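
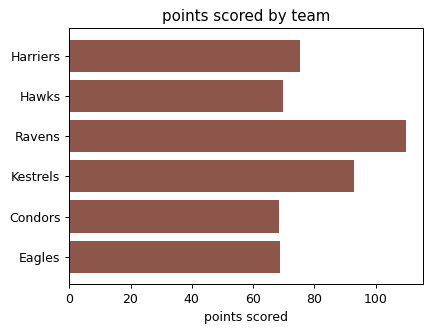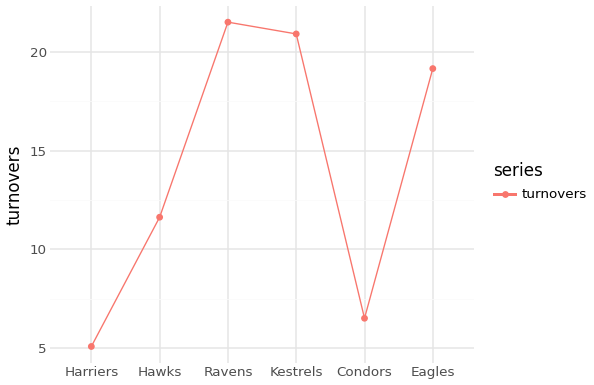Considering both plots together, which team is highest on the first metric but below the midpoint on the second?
Harriers

Chart 2 median turnovers ≈ 16; below-median teams: Harriers, Hawks, Condors. Among those, Harriers has the highest points scored (≈ 80).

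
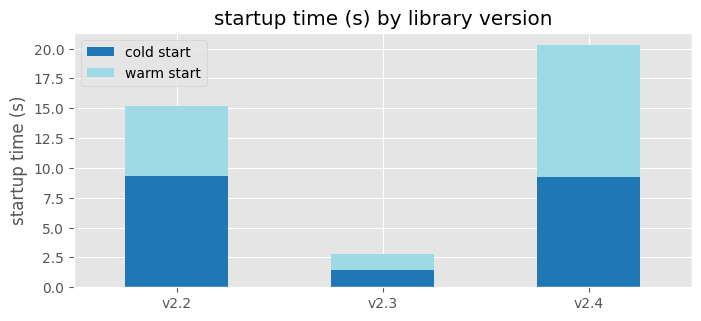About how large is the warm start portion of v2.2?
warm start top ≈ 16, bottom ≈ 10; segment ≈ 6.

≈ 6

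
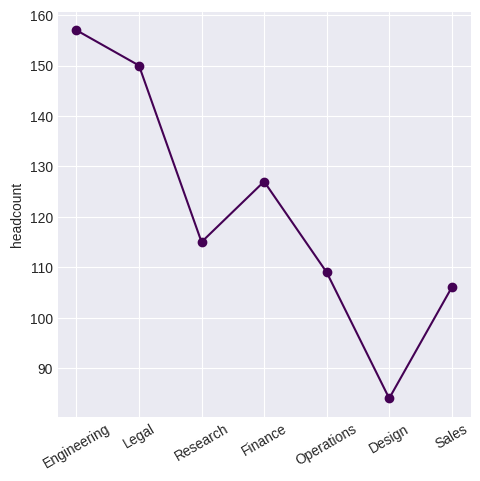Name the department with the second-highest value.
Legal

Top 3: Engineering ≈ 160, Legal ≈ 150, Finance ≈ 130.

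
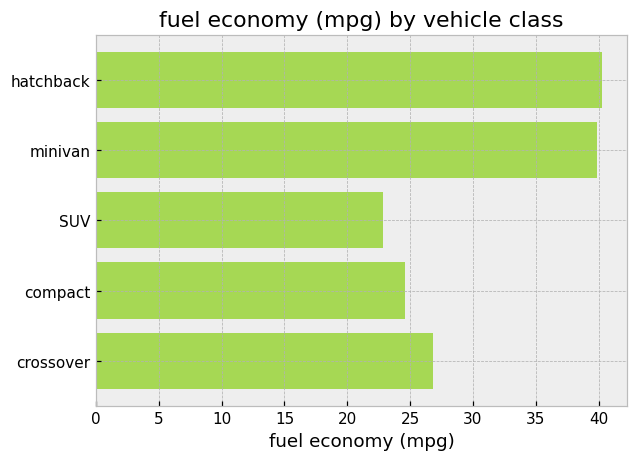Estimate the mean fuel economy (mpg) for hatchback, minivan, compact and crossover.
≈ 32

(40 + 40 + 25 + 25) / 4 ≈ 32.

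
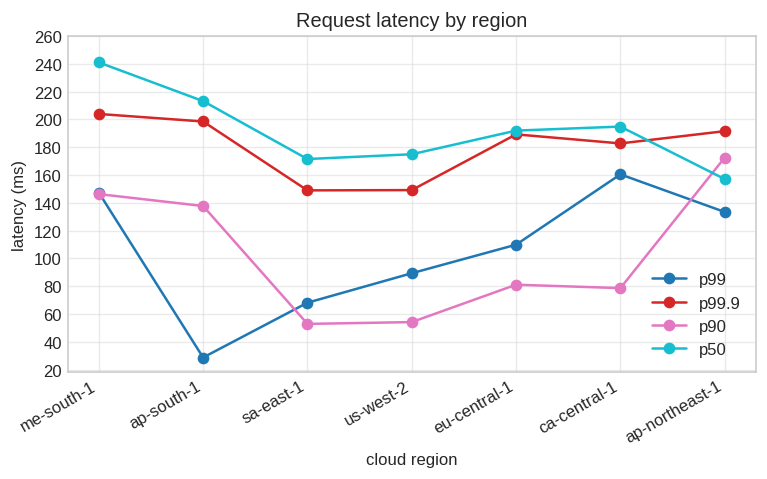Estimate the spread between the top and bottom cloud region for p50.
≈ 80

Max me-south-1 ≈ 240, min ap-northeast-1 ≈ 160; range ≈ 80.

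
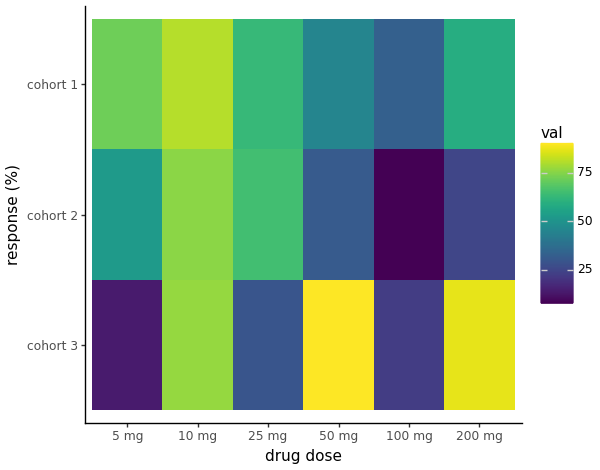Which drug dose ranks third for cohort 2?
5 mg

Top 4 for cohort 2: 10 mg ≈ 80, 25 mg ≈ 70, 5 mg ≈ 50, 50 mg ≈ 30.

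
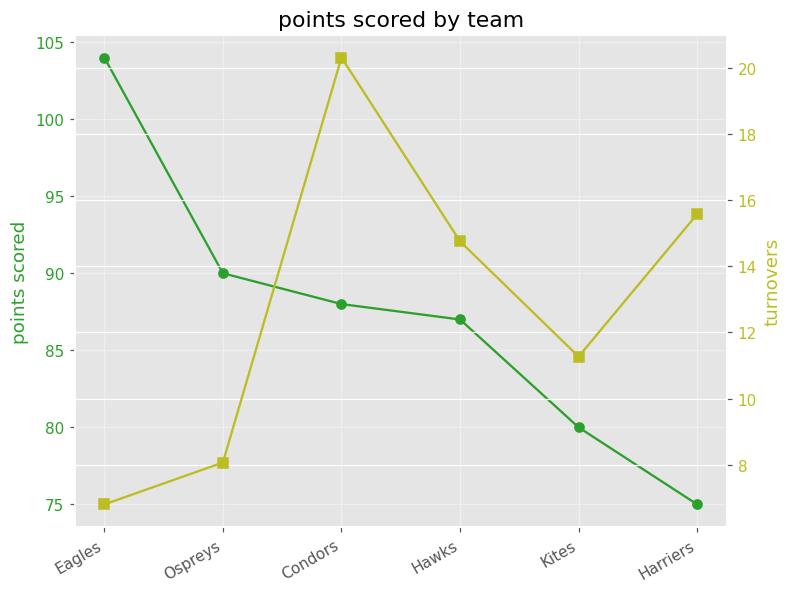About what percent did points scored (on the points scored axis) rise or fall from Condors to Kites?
≈ -11.1%

Condors ≈ 90, Kites ≈ 80; (80 − 90) / 90 ≈ -11.1%.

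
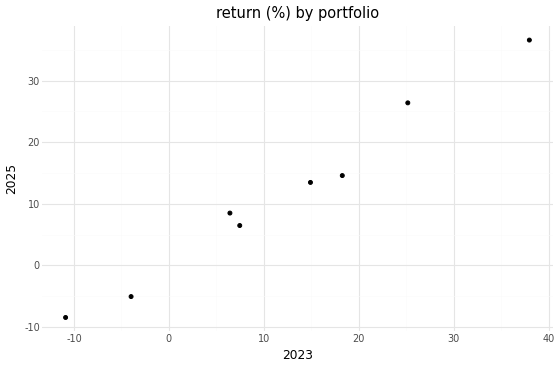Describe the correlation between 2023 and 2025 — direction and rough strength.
Points are positively correlated; strong (|r| ≈ 1.0).

positive, strong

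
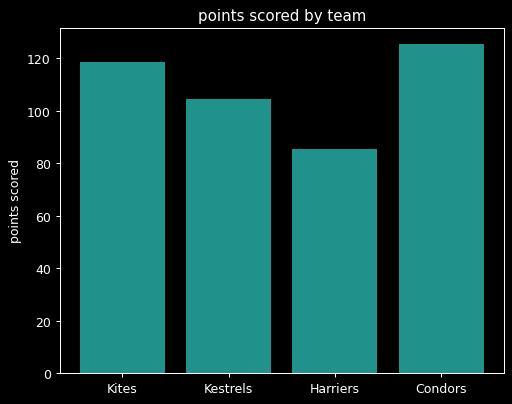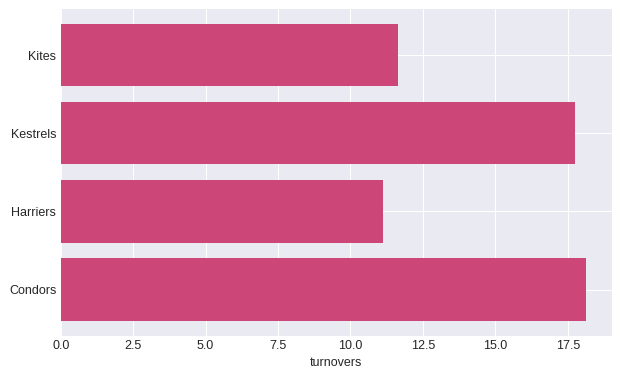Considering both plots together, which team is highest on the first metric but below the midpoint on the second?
Kites

Chart 2 median turnovers ≈ 14; below-median teams: Kites, Harriers. Among those, Kites has the highest points scored (≈ 120).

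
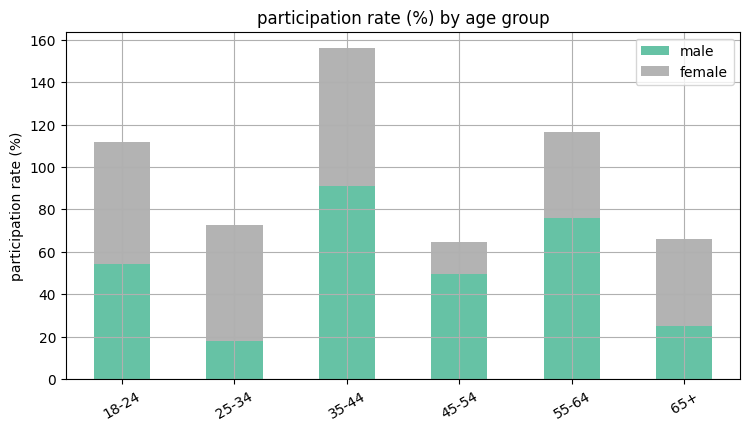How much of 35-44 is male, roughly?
male top ≈ 100, bottom ≈ 0; segment ≈ 100.

≈ 100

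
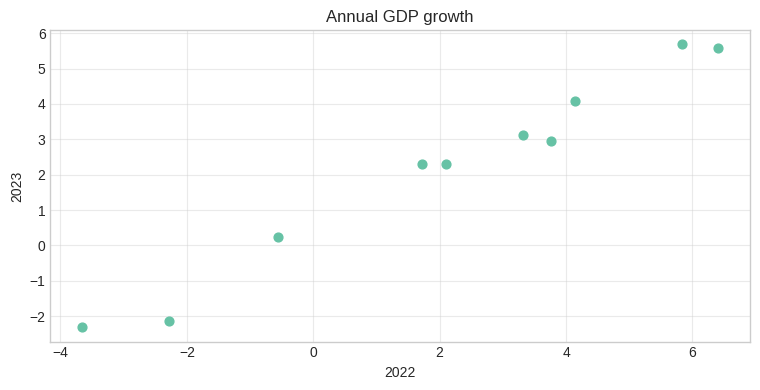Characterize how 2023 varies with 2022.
positive, strong

Points are positively correlated; strong (|r| ≈ 1.0).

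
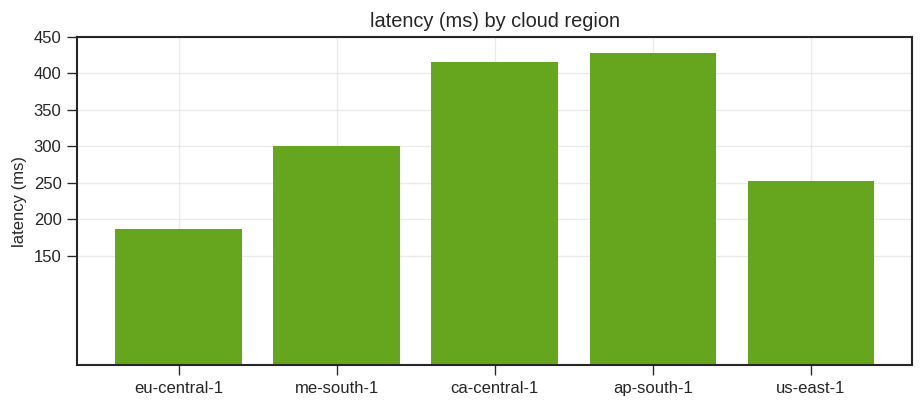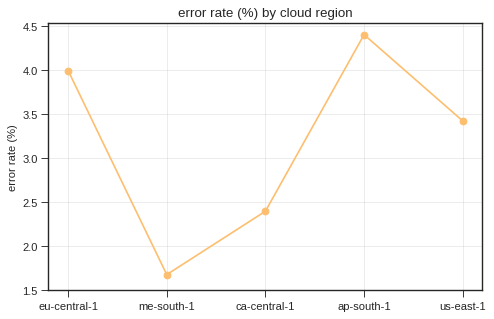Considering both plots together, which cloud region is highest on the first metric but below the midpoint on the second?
Chart 2 median error rate (%) ≈ 3.5; below-median cloud regions: me-south-1, ca-central-1. Among those, ca-central-1 has the highest latency (ms) (≈ 400).

ca-central-1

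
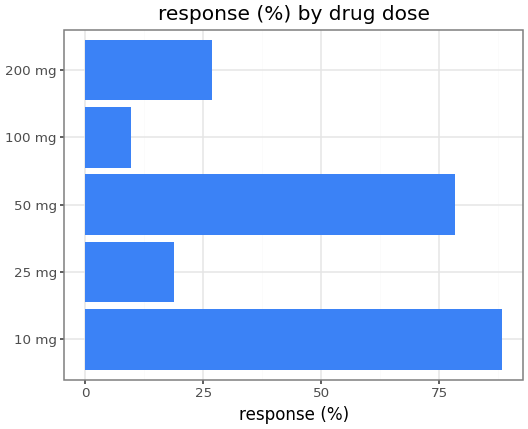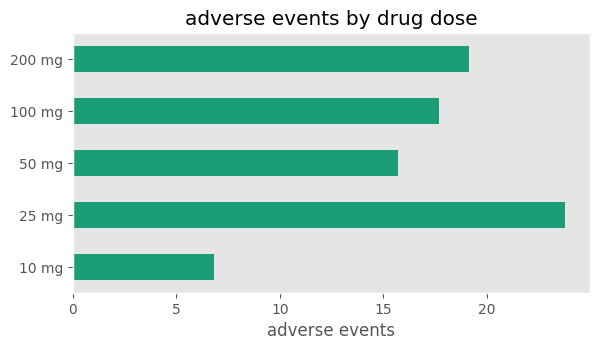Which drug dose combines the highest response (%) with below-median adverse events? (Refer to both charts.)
10 mg

Chart 2 median adverse events ≈ 20; below-median drug doses: 10 mg, 50 mg. Among those, 10 mg has the highest response (%) (≈ 90).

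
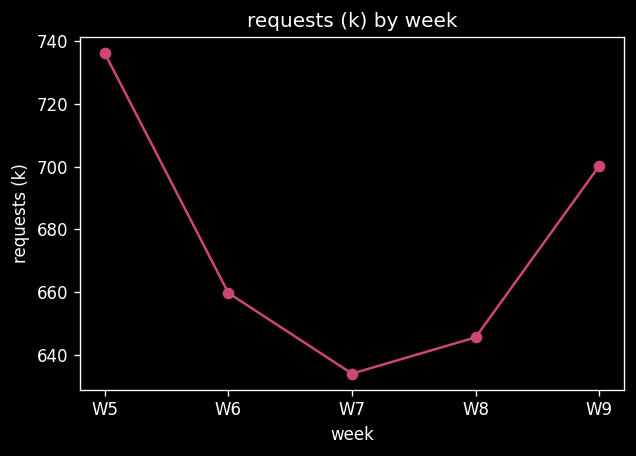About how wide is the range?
≈ 110

Max W5 ≈ 740, min W7 ≈ 630; range ≈ 110.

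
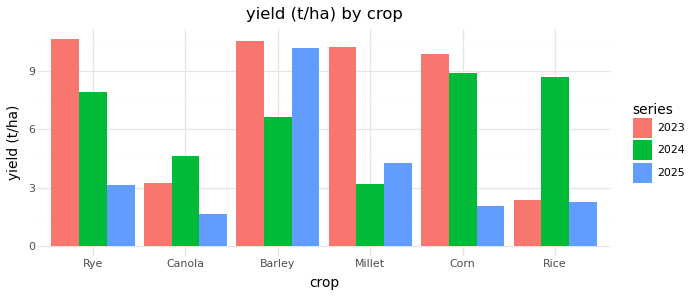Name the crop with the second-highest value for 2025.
Millet

Top 3 for 2025: Barley ≈ 10, Millet ≈ 4, Rye ≈ 3.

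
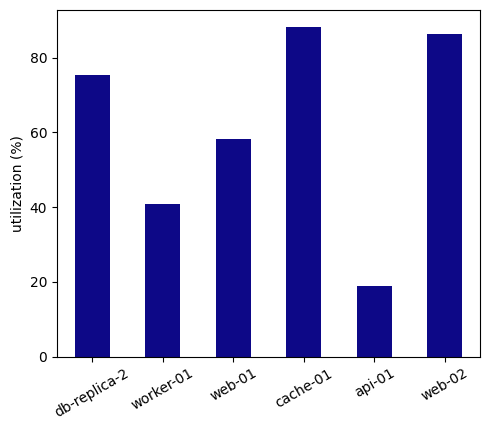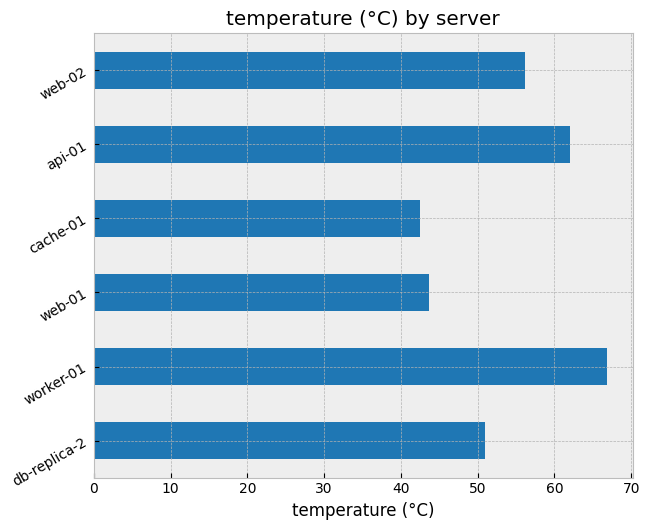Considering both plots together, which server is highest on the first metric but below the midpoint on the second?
Chart 2 median temperature (°C) ≈ 50; below-median servers: db-replica-2, web-01, cache-01. Among those, cache-01 has the highest utilization (%) (≈ 90).

cache-01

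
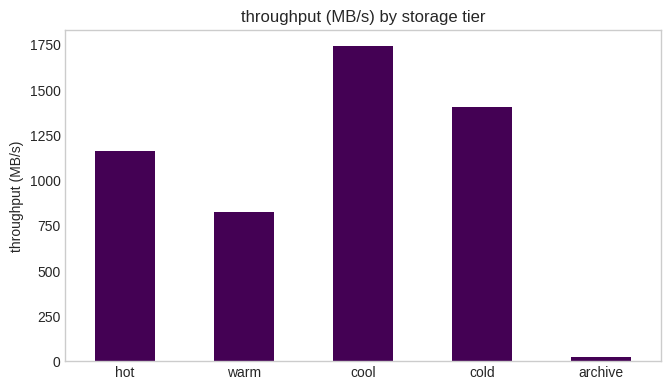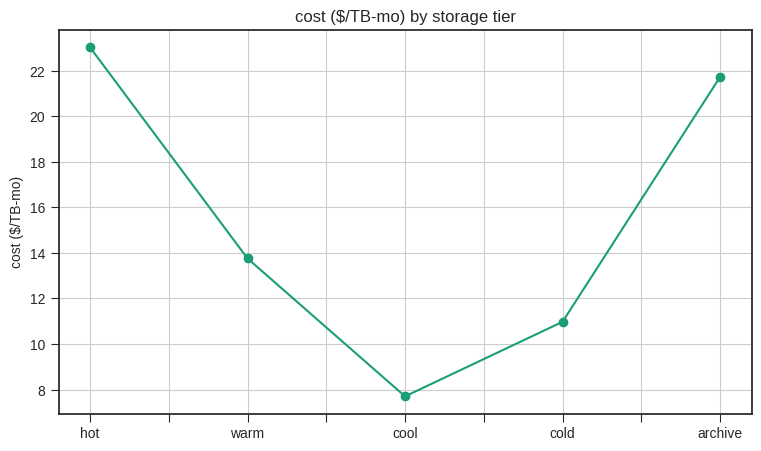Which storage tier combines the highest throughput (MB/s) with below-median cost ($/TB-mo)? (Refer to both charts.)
cool

Chart 2 median cost ($/TB-mo) ≈ 15; below-median storage tiers: cool, cold. Among those, cool has the highest throughput (MB/s) (≈ 1800).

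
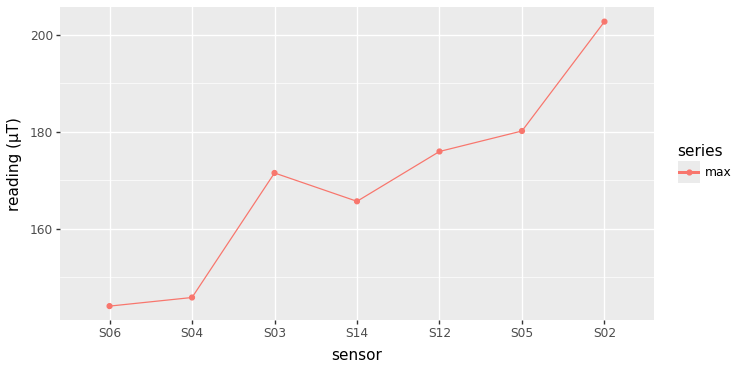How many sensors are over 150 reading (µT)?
5

Above 150: S03, S14, S12, S05, S02.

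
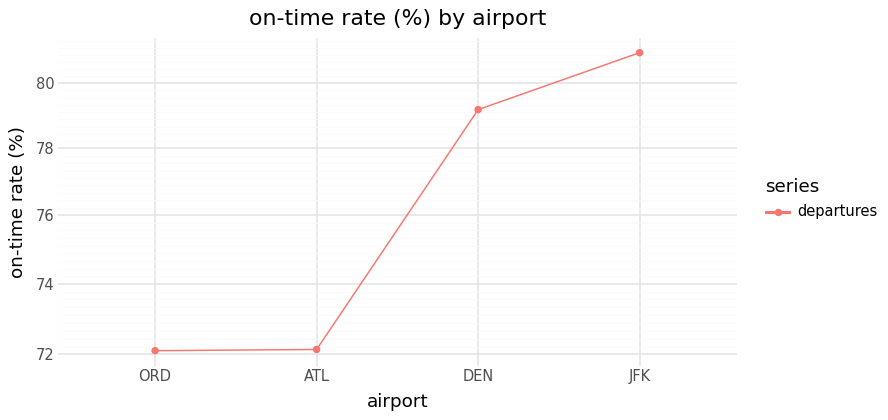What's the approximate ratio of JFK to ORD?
JFK ≈ 81, ORD ≈ 72; 81/72 ≈ 1.12.

≈ 1.12×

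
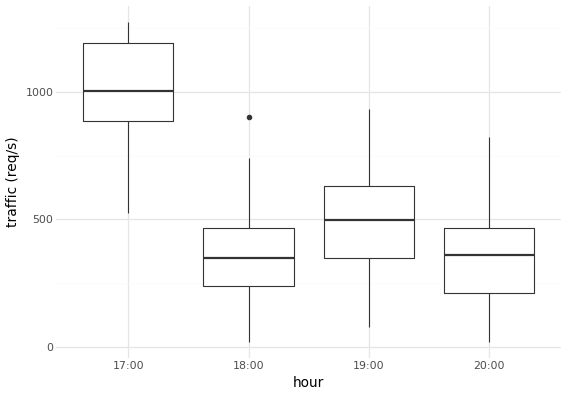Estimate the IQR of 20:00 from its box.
Q3 ≈ 500, Q1 ≈ 200; IQR ≈ 300.

≈ 300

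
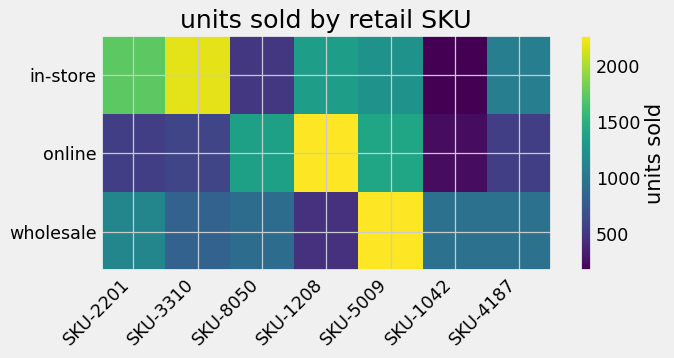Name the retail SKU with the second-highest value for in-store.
Top 3 for in-store: SKU-3310 ≈ 2200, SKU-2201 ≈ 1800, SKU-1208 ≈ 1400.

SKU-2201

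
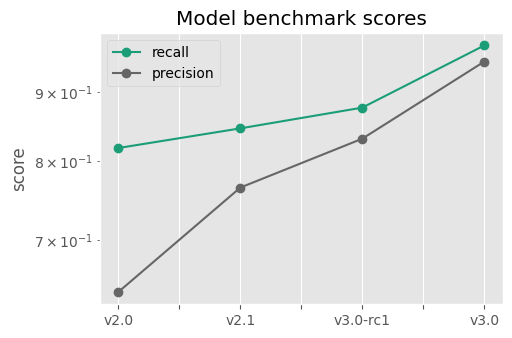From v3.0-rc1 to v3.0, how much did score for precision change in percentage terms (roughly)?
≈ +11.8%

v3.0-rc1 ≈ 0.85, v3.0 ≈ 0.95; (0.95 − 0.85) / 0.85 ≈ +11.8%.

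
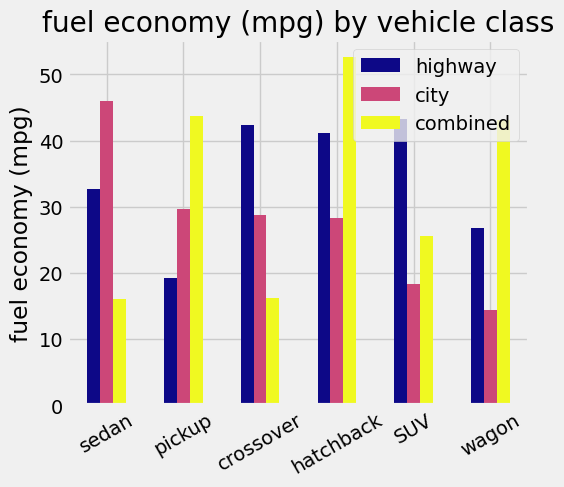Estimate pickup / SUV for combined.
pickup ≈ 45, SUV ≈ 25; 45/25 ≈ 1.8.

≈ 1.8×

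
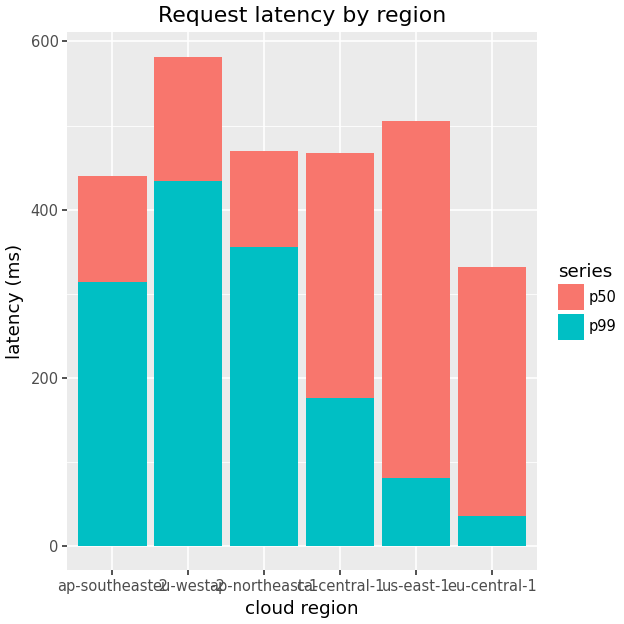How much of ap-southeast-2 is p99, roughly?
p99 top ≈ 300, bottom ≈ 0; segment ≈ 300.

≈ 300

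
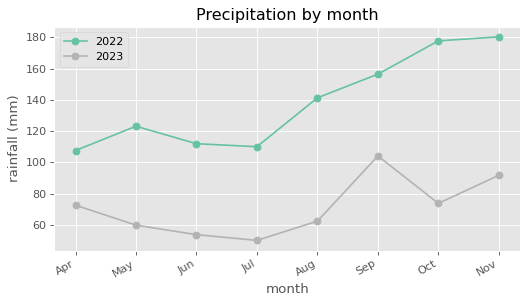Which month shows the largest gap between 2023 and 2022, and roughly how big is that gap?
Oct: 2023 ≈ 80, 2022 ≈ 180 → gap ≈ 100. Next-largest (Nov) is only ≈ 80.

Oct, ≈ 100 mm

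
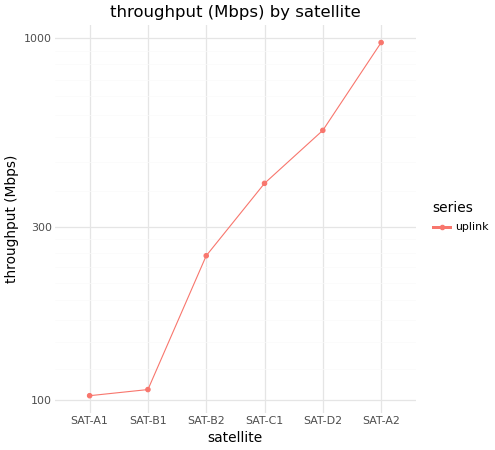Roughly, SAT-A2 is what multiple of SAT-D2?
≈ 1.67×

SAT-A2 ≈ 1000, SAT-D2 ≈ 600; 1000/600 ≈ 1.67.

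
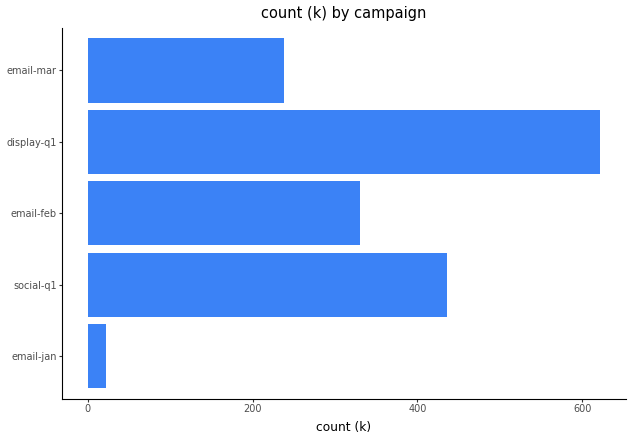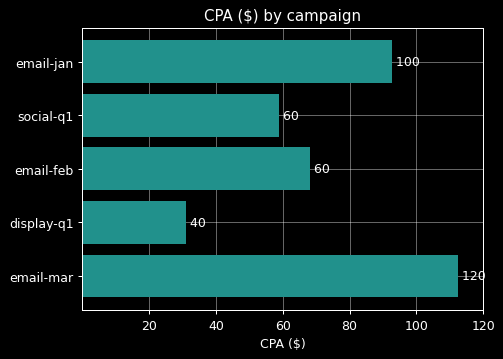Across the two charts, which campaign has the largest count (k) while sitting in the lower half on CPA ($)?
Chart 2 median CPA ($) ≈ 60; below-median campaigns: social-q1, display-q1. Among those, display-q1 has the highest count (k) (≈ 600).

display-q1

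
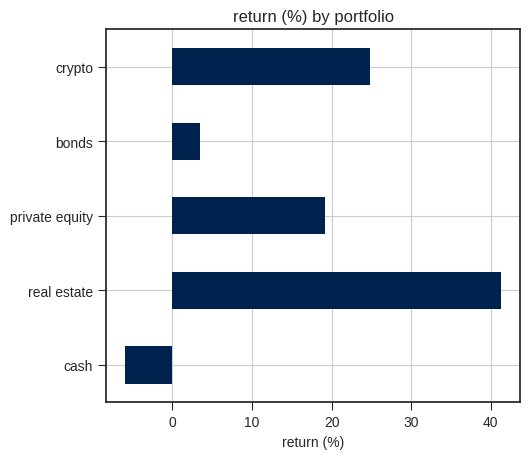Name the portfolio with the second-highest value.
Top 3: real estate ≈ 40, crypto ≈ 25, private equity ≈ 20.

crypto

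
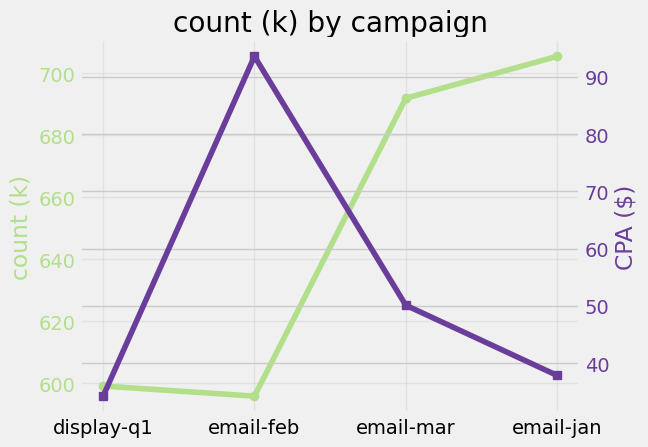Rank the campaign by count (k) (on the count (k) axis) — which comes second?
Top 3 (on the count (k) axis): email-jan ≈ 710, email-mar ≈ 690, display-q1 ≈ 600.

email-mar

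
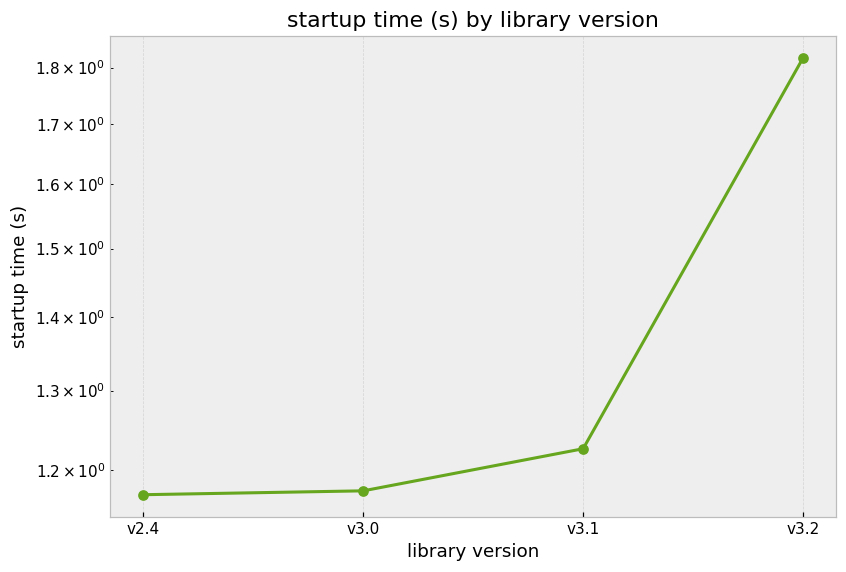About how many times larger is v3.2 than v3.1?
v3.2 ≈ 1.8, v3.1 ≈ 1.2; 1.8/1.2 ≈ 1.5.

≈ 1.5×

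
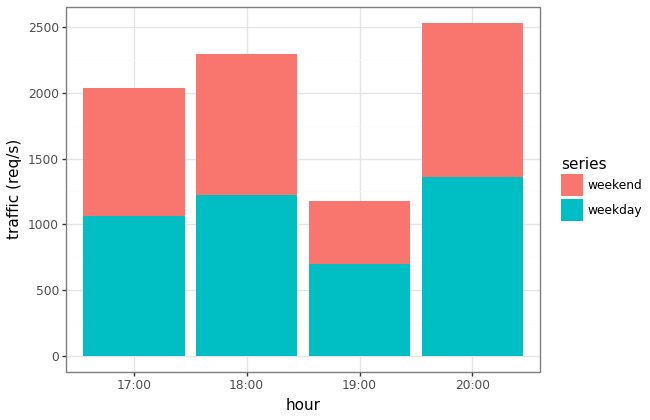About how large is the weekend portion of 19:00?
≈ 500

weekend top ≈ 1000, bottom ≈ 500; segment ≈ 500.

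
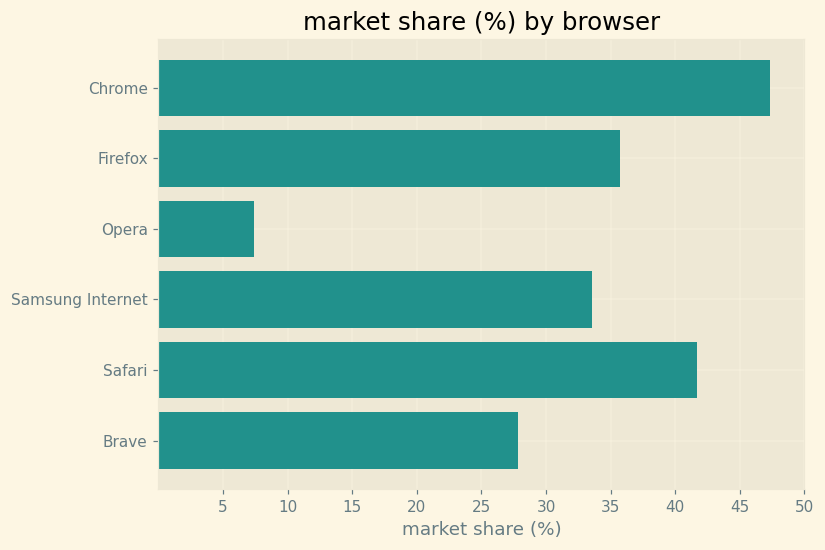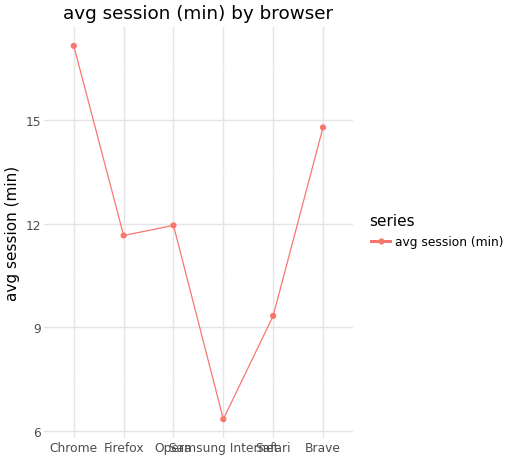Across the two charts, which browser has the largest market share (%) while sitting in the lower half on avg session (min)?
Safari

Chart 2 median avg session (min) ≈ 12; below-median browsers: Firefox, Samsung Internet, Safari. Among those, Safari has the highest market share (%) (≈ 40).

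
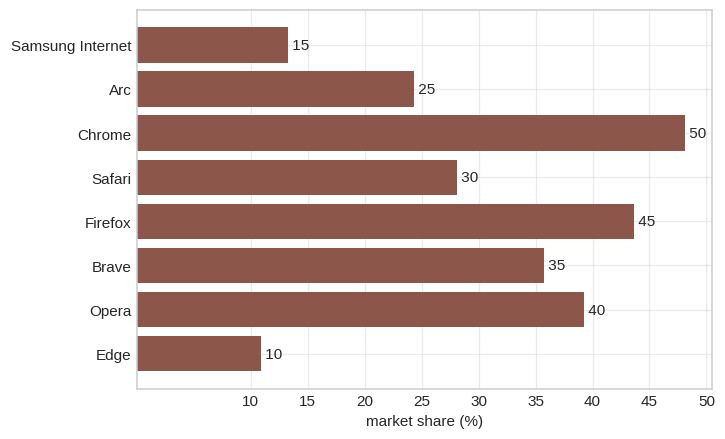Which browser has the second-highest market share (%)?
Top 3: Chrome ≈ 50, Firefox ≈ 45, Opera ≈ 40.

Firefox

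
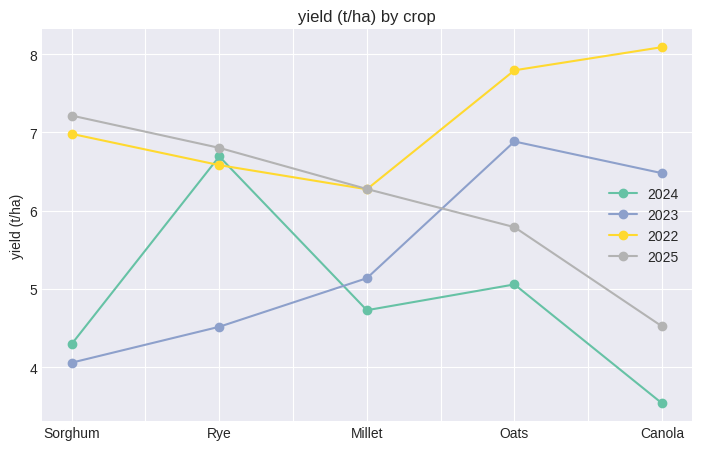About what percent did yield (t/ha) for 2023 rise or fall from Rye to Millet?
Rye ≈ 4.5, Millet ≈ 5.0; (5.0 − 4.5) / 4.5 ≈ +11.1%.

≈ +11.1%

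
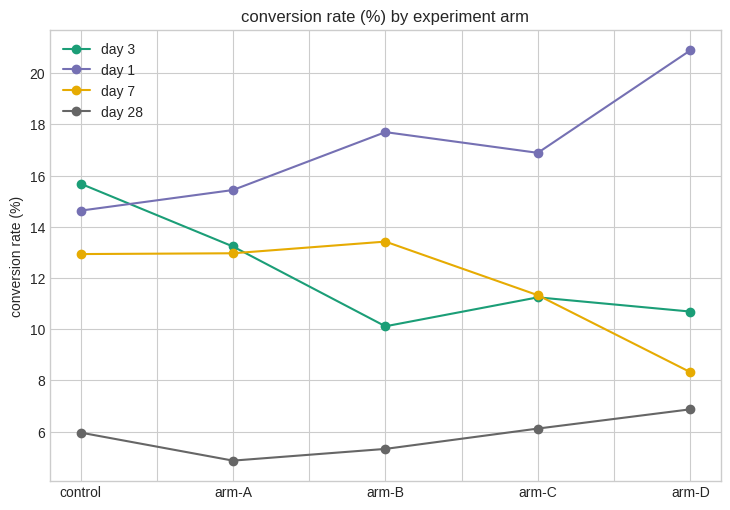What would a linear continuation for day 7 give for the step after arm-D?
Last three: 14, 12, 8 → slope ≈ -3/step → next ≈ 5.

≈ 5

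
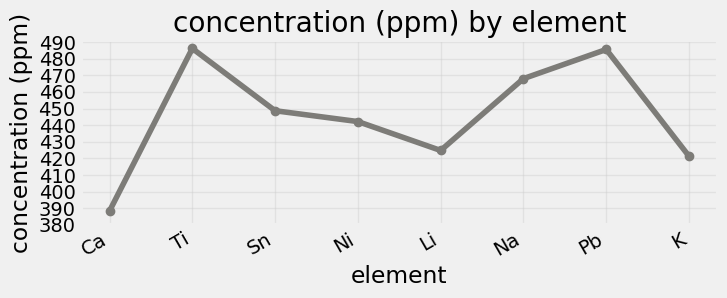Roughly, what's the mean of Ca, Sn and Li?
(390 + 450 + 420) / 3 ≈ 420.

≈ 420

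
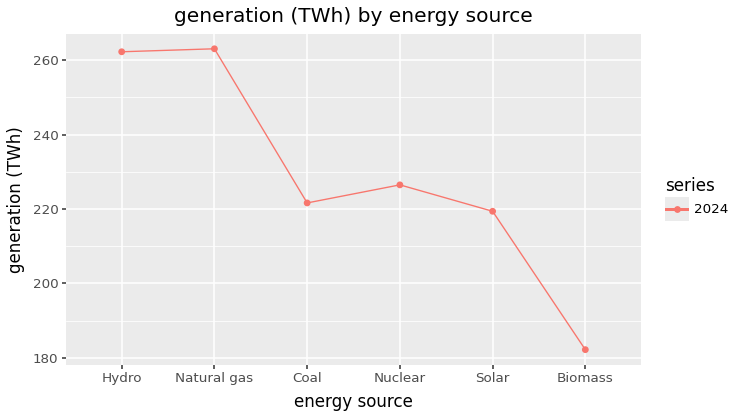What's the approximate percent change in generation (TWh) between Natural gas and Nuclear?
≈ -11.5%

Natural gas ≈ 260, Nuclear ≈ 230; (230 − 260) / 260 ≈ -11.5%.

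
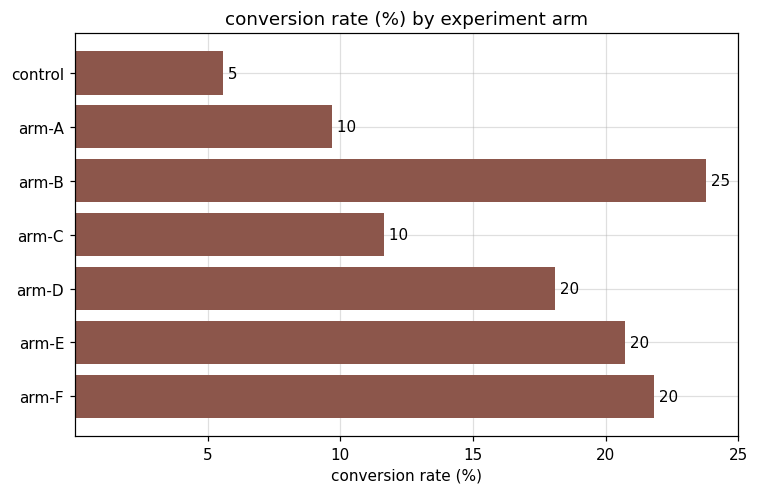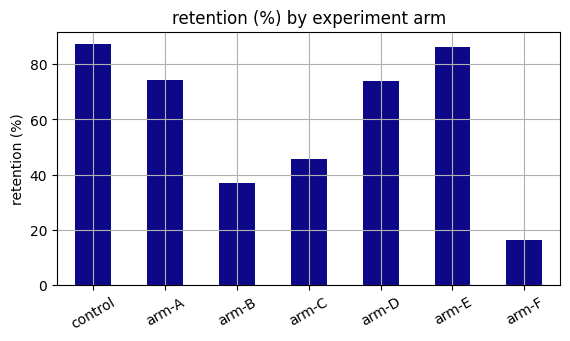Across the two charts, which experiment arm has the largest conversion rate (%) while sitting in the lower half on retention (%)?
arm-B

Chart 2 median retention (%) ≈ 70; below-median experiment arms: arm-B, arm-C, arm-F. Among those, arm-B has the highest conversion rate (%) (≈ 25).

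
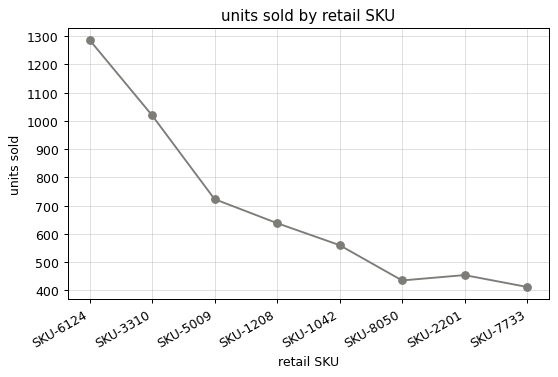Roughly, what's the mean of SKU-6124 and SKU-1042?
≈ 950

(1300 + 600) / 2 ≈ 950.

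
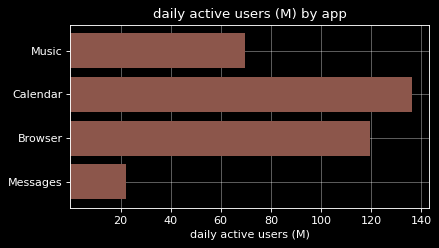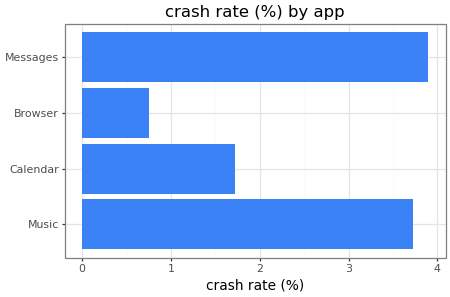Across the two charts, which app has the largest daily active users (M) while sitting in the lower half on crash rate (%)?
Chart 2 median crash rate (%) ≈ 2.5; below-median apps: Calendar, Browser. Among those, Calendar has the highest daily active users (M) (≈ 140).

Calendar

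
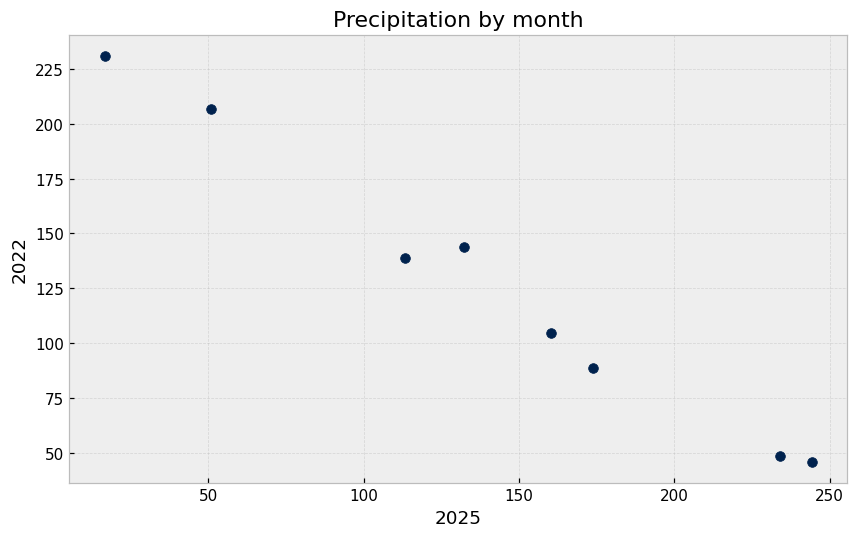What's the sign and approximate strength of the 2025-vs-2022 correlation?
Points are negatively correlated; strong (|r| ≈ 1.0).

negative, strong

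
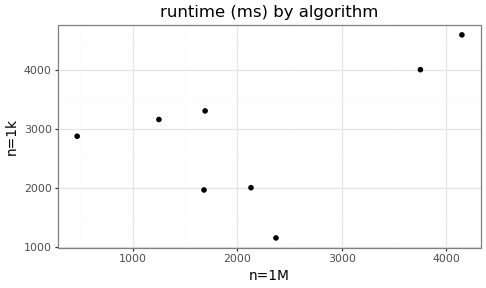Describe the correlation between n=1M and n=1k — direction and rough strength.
Points are positively correlated; moderate (|r| ≈ 0.5).

positive, moderate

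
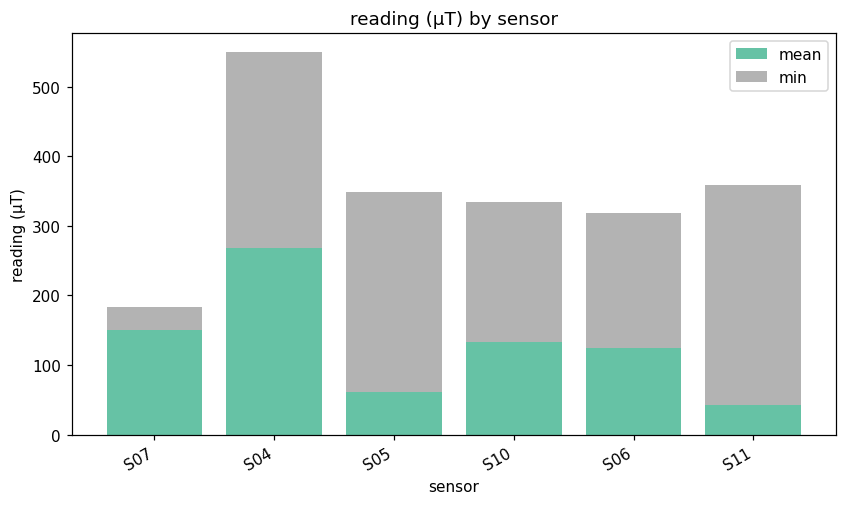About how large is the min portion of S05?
≈ 300

min top ≈ 350, bottom ≈ 50; segment ≈ 300.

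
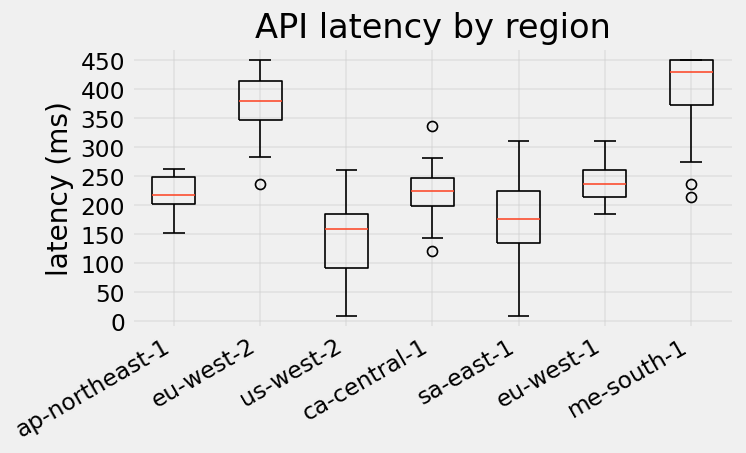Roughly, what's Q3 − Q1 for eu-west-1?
≈ 50

Q3 ≈ 250, Q1 ≈ 200; IQR ≈ 50.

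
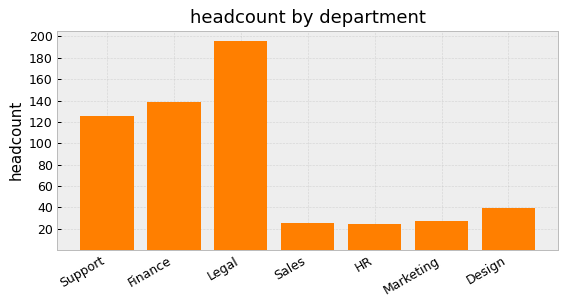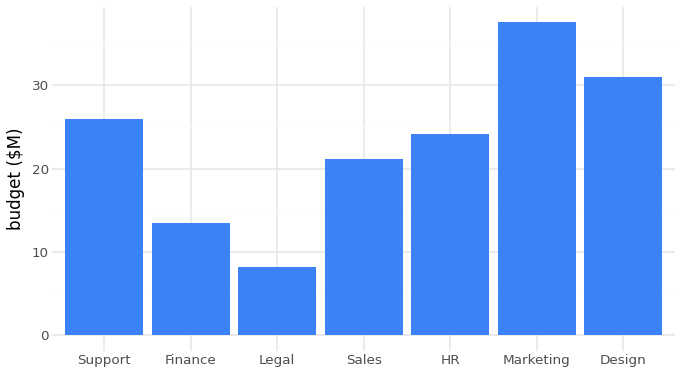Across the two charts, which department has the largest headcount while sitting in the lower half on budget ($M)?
Legal

Chart 2 median budget ($M) ≈ 25; below-median departments: Finance, Legal, Sales. Among those, Legal has the highest headcount (≈ 200).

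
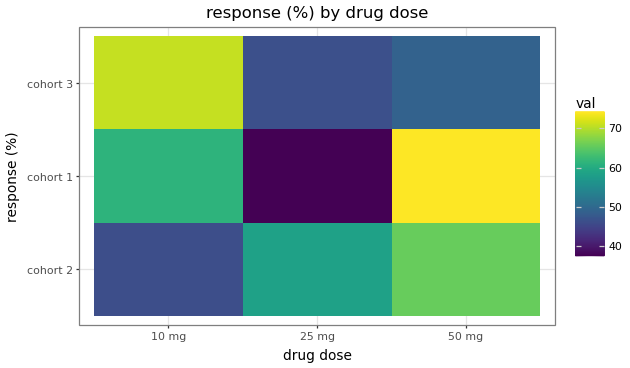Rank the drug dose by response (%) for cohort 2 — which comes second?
Top 3 for cohort 2: 50 mg ≈ 65, 25 mg ≈ 60, 10 mg ≈ 45.

25 mg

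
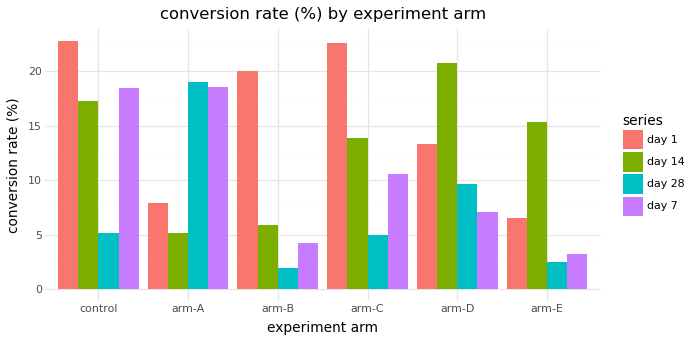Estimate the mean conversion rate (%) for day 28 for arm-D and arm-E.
≈ 6

(10 + 2) / 2 ≈ 6.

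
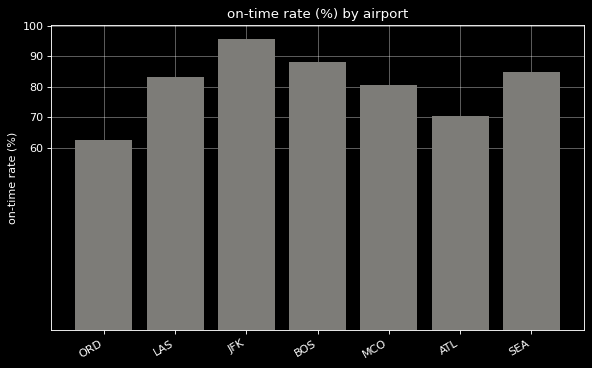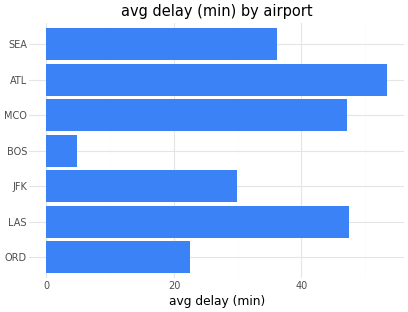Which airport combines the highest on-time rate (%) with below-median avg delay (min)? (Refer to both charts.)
Chart 2 median avg delay (min) ≈ 35; below-median airports: ORD, JFK, BOS. Among those, JFK has the highest on-time rate (%) (≈ 100).

JFK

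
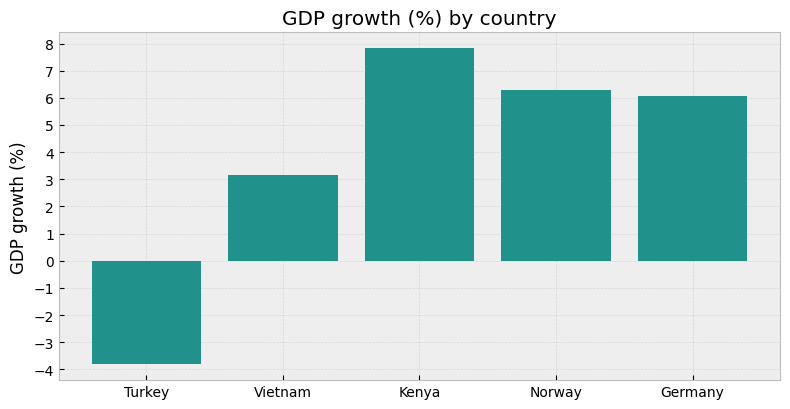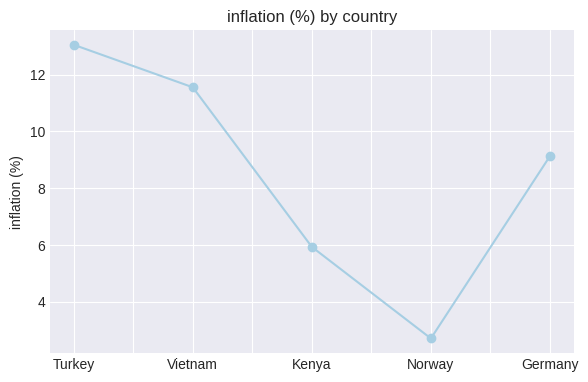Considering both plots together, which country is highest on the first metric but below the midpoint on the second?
Kenya

Chart 2 median inflation (%) ≈ 10; below-median countries: Kenya, Norway. Among those, Kenya has the highest GDP growth (%) (≈ 8).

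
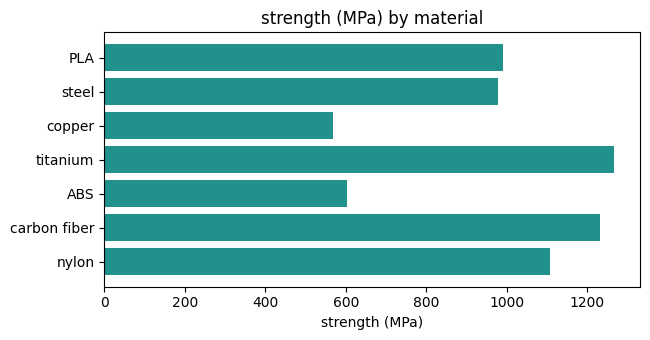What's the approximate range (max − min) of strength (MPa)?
Max titanium ≈ 1200, min copper ≈ 600; range ≈ 600.

≈ 600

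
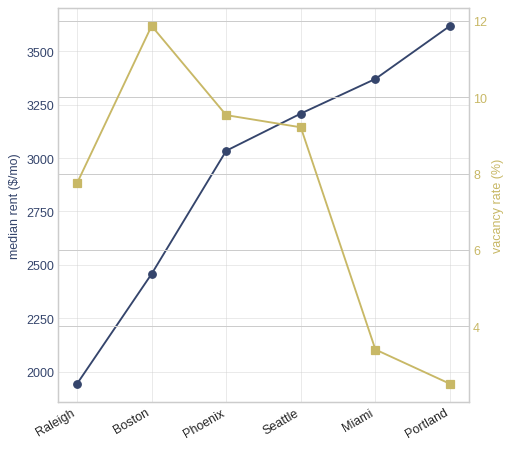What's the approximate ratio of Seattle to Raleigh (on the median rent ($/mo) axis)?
Seattle ≈ 3200, Raleigh ≈ 2000; 3200/2000 ≈ 1.6.

≈ 1.6×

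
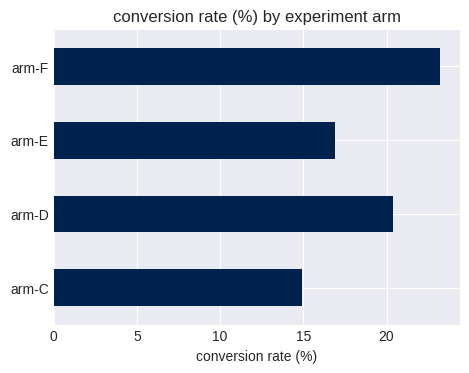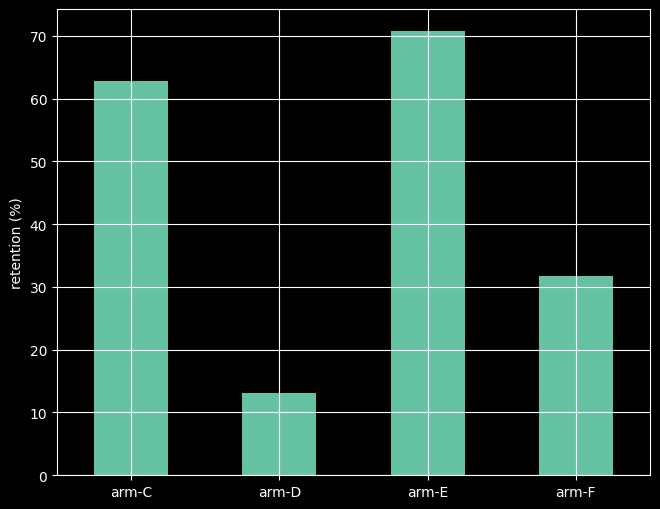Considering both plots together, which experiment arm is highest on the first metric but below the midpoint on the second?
Chart 2 median retention (%) ≈ 50; below-median experiment arms: arm-D, arm-F. Among those, arm-F has the highest conversion rate (%) (≈ 25).

arm-F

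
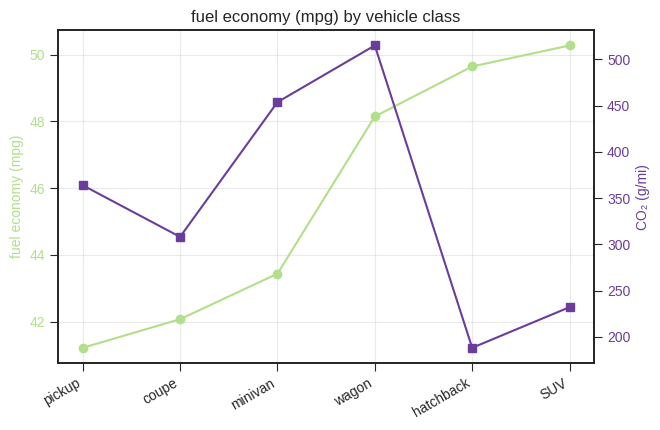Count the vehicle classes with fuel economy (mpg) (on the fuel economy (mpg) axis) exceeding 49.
2

Above 49: hatchback, SUV.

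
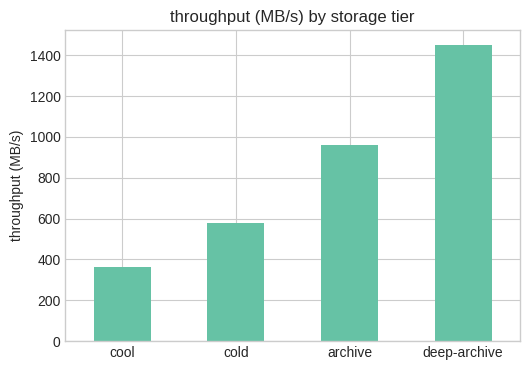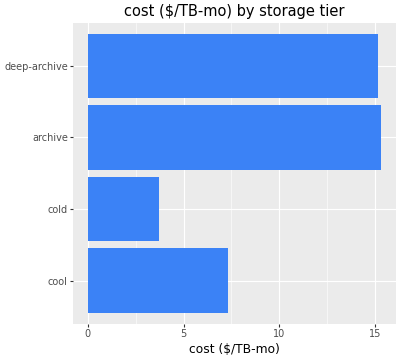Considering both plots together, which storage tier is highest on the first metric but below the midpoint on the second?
Chart 2 median cost ($/TB-mo) ≈ 12; below-median storage tiers: cool, cold. Among those, cold has the highest throughput (MB/s) (≈ 600).

cold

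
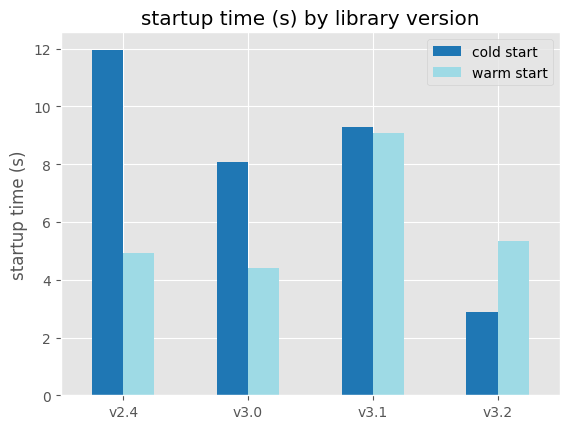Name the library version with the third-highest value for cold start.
v3.0

Top 4 for cold start: v2.4 ≈ 12, v3.1 ≈ 9, v3.0 ≈ 8, v3.2 ≈ 3.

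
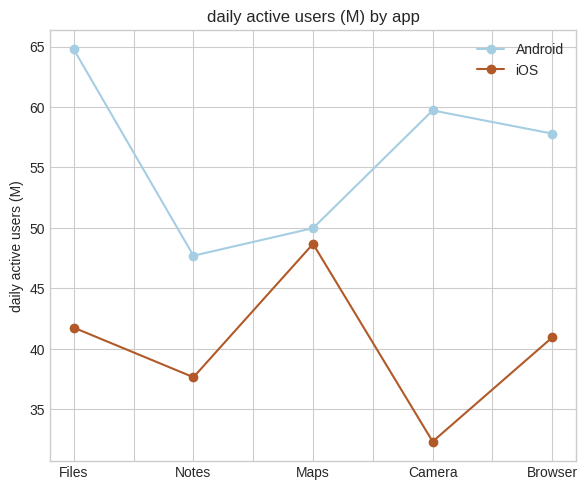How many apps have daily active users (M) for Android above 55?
3

Above 55: Files, Camera, Browser.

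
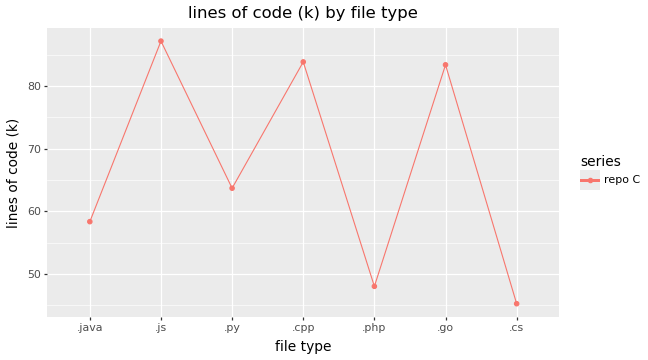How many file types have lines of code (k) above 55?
5

Above 55: .java, .js, .py, .cpp, .go.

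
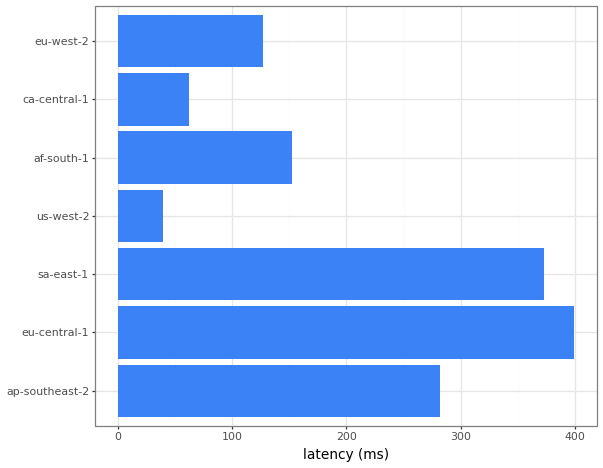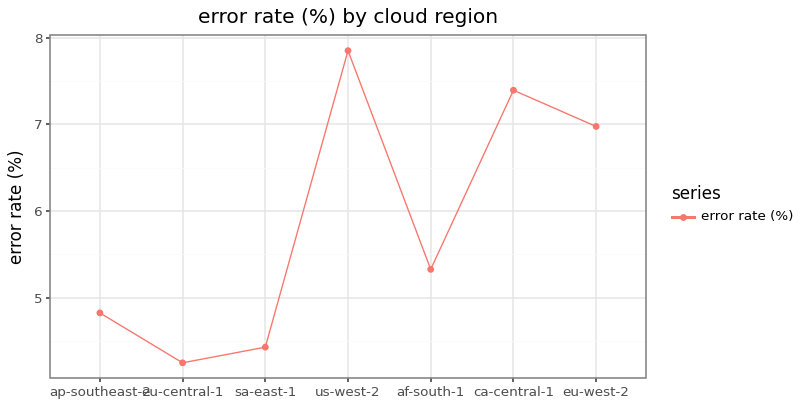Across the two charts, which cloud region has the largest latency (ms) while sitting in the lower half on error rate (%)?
Chart 2 median error rate (%) ≈ 5; below-median cloud regions: ap-southeast-2, eu-central-1, sa-east-1. Among those, eu-central-1 has the highest latency (ms) (≈ 400).

eu-central-1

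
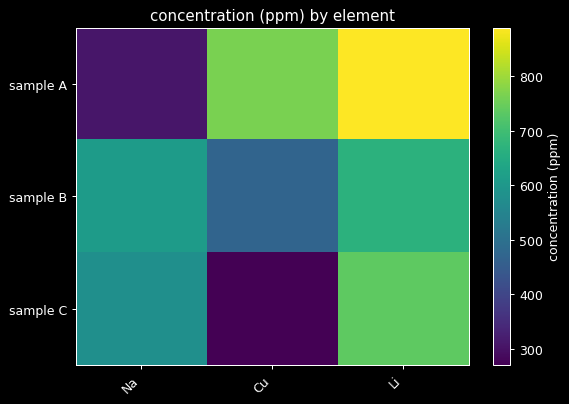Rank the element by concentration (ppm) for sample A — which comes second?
Top 3 for sample A: Li ≈ 900, Cu ≈ 800, Na ≈ 300.

Cu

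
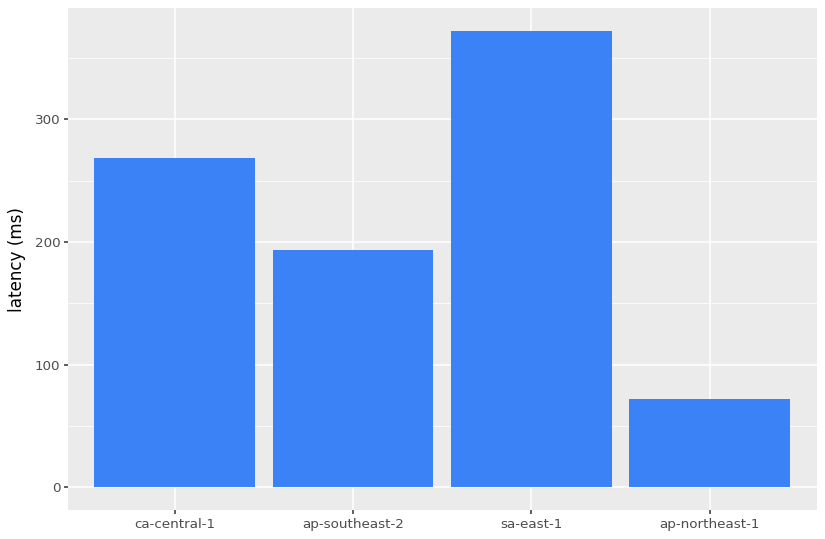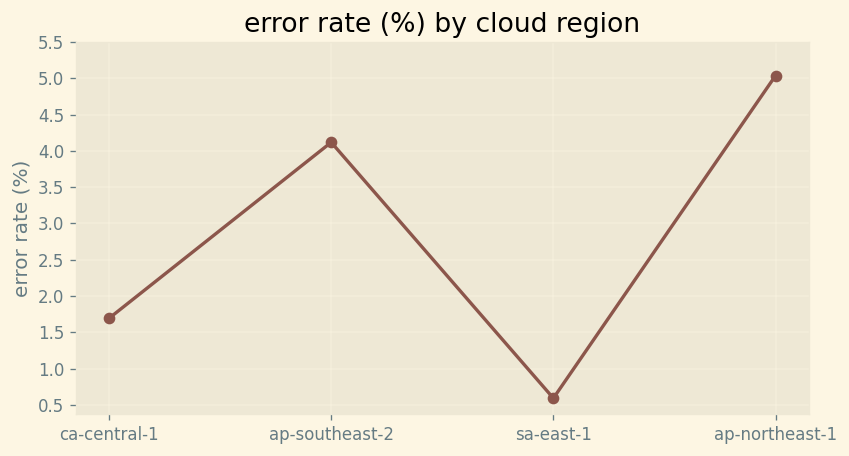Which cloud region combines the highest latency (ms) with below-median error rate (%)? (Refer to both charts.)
sa-east-1

Chart 2 median error rate (%) ≈ 3; below-median cloud regions: ca-central-1, sa-east-1. Among those, sa-east-1 has the highest latency (ms) (≈ 350).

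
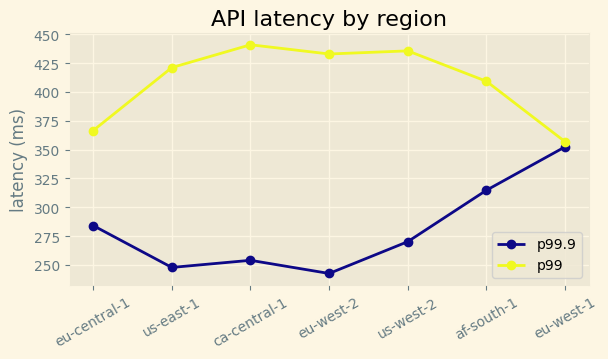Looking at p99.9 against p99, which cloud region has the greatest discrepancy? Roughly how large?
eu-west-2: p99.9 ≈ 240, p99 ≈ 440 → gap ≈ 200. Next-largest (ca-central-1) is only ≈ 180.

eu-west-2, ≈ 200 ms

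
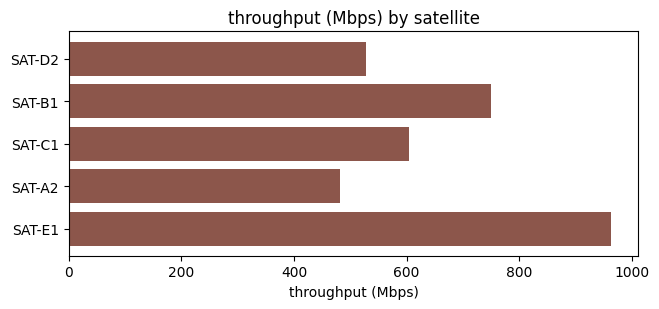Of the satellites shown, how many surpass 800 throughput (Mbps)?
1

Above 800: SAT-E1.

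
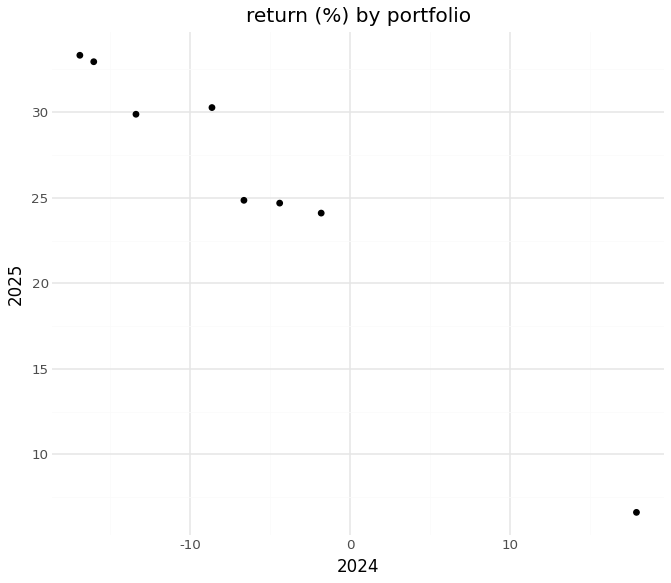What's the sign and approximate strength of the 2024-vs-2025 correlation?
Points are negatively correlated; strong (|r| ≈ 1.0).

negative, strong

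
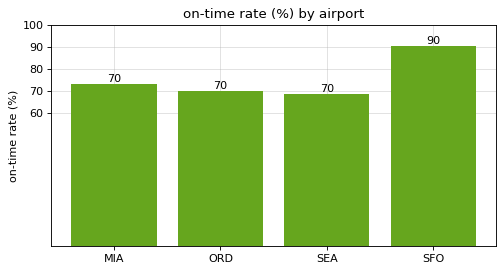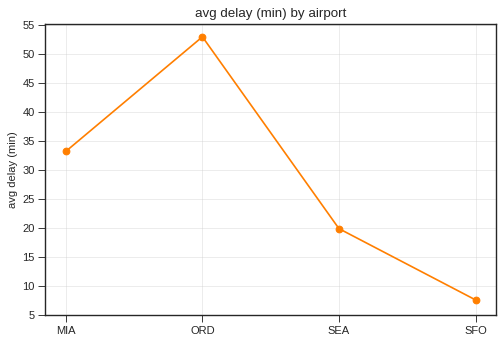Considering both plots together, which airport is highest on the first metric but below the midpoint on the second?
SFO

Chart 2 median avg delay (min) ≈ 25; below-median airports: SEA, SFO. Among those, SFO has the highest on-time rate (%) (≈ 90).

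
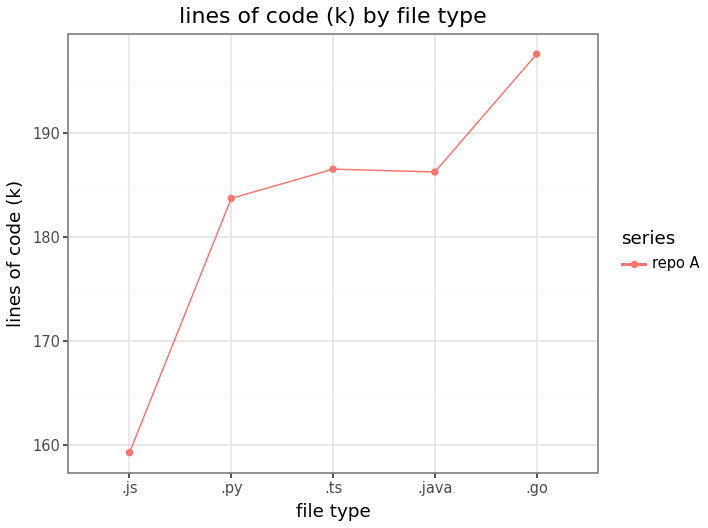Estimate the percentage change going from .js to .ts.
.js ≈ 160, .ts ≈ 185; (185 − 160) / 160 ≈ +15.6%.

≈ +15.6%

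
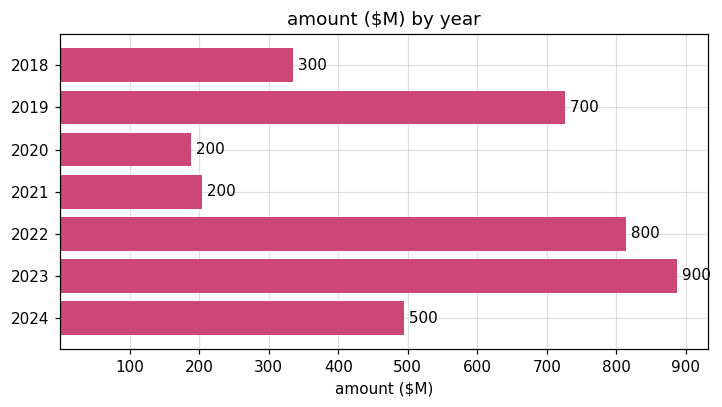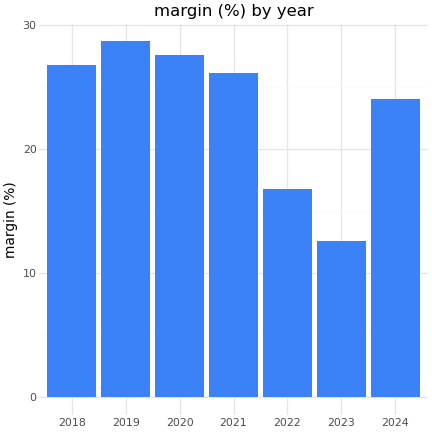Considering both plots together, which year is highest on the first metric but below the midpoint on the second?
2023

Chart 2 median margin (%) ≈ 25; below-median years: 2022, 2023, 2024. Among those, 2023 has the highest amount ($M) (≈ 900).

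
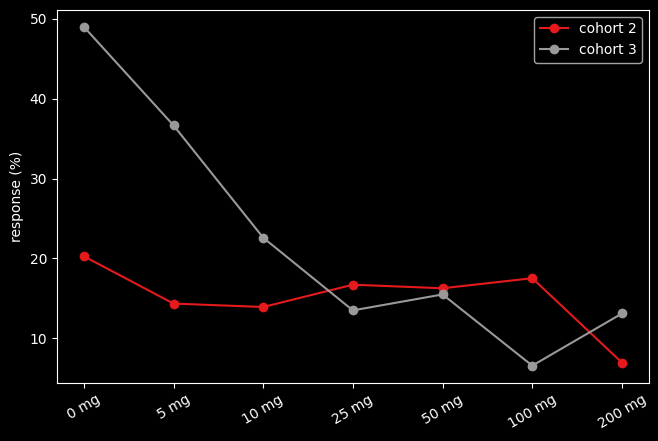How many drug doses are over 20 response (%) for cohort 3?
Above 20: 0 mg, 5 mg, 10 mg.

3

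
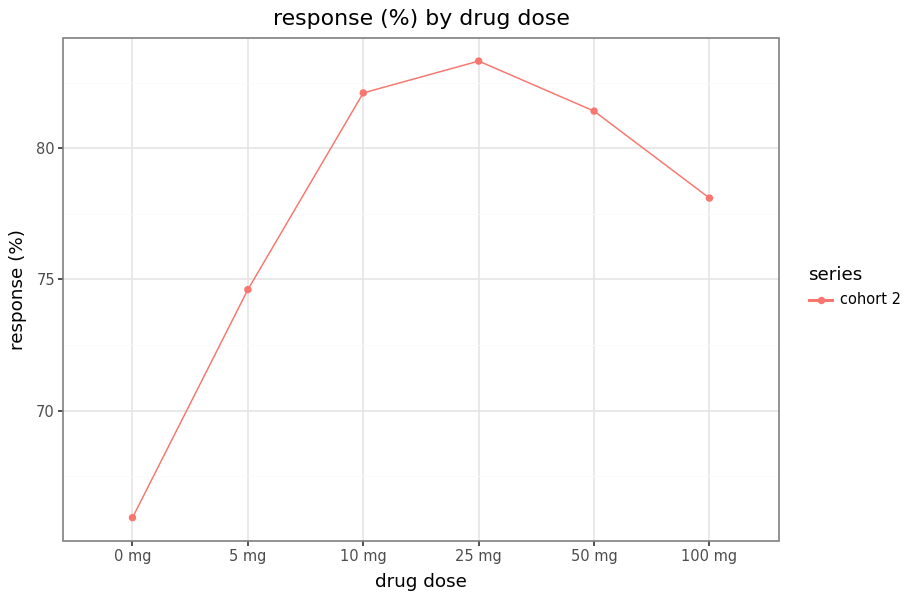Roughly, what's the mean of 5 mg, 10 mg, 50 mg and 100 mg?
≈ 79

(74 + 82 + 82 + 78) / 4 ≈ 79.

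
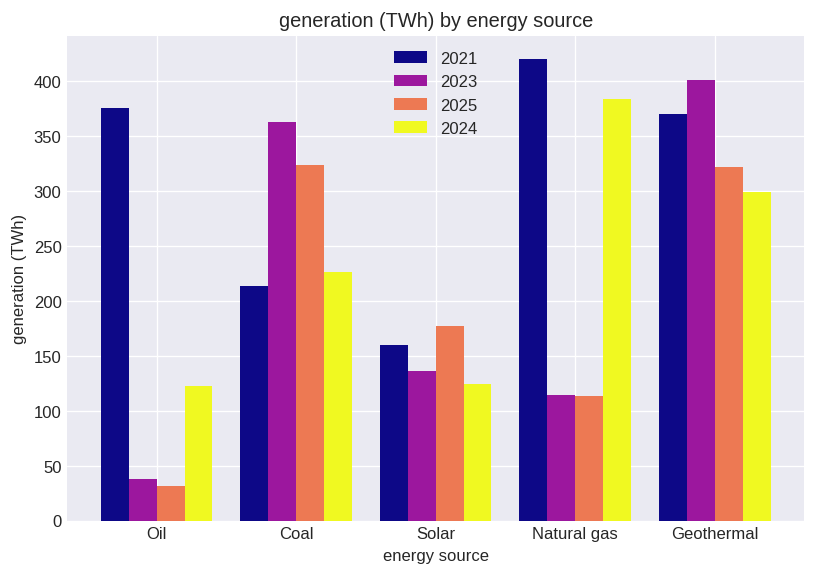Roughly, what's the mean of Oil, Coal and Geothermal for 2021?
(400 + 200 + 350) / 3 ≈ 317.

≈ 317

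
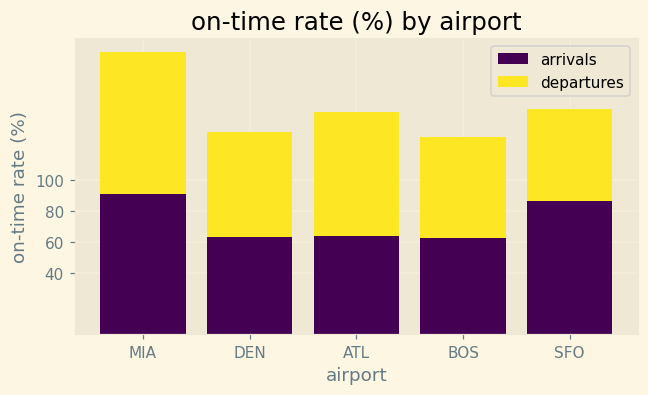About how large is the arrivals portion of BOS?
≈ 60

arrivals top ≈ 60, bottom ≈ 0; segment ≈ 60.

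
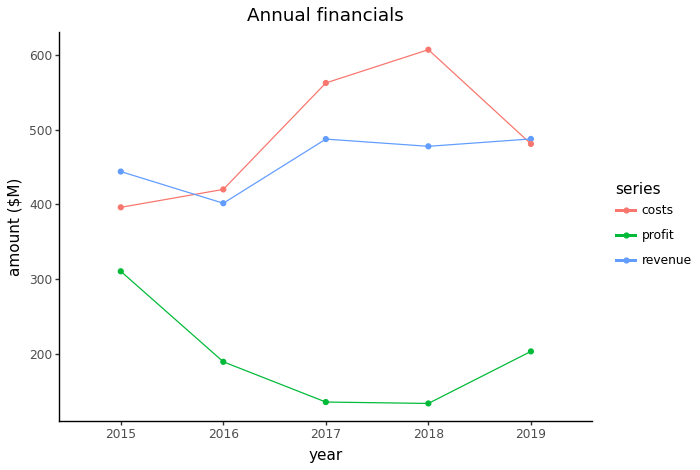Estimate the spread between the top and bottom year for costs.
≈ 200

Max 2018 ≈ 600, min 2015 ≈ 400; range ≈ 200.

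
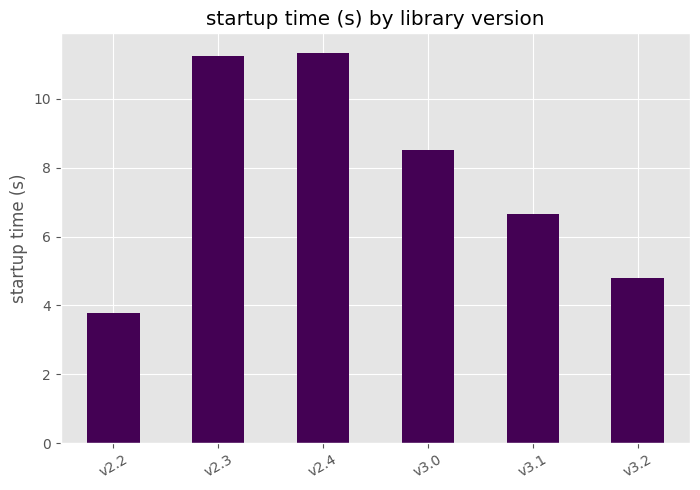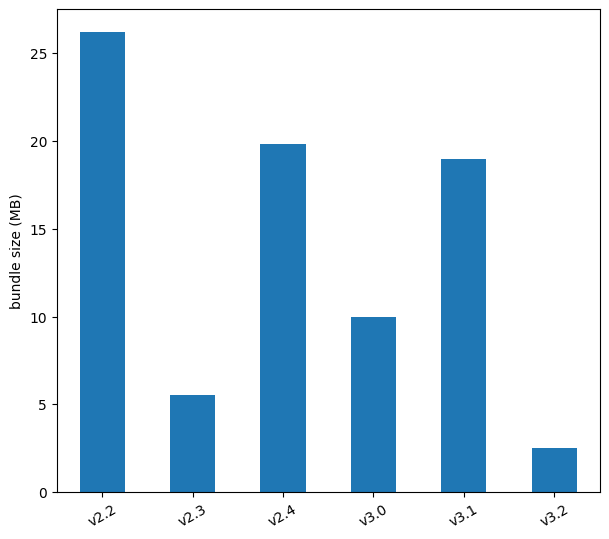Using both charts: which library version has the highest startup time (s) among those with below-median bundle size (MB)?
v2.3

Chart 2 median bundle size (MB) ≈ 15; below-median library versions: v2.3, v3.0, v3.2. Among those, v2.3 has the highest startup time (s) (≈ 12).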